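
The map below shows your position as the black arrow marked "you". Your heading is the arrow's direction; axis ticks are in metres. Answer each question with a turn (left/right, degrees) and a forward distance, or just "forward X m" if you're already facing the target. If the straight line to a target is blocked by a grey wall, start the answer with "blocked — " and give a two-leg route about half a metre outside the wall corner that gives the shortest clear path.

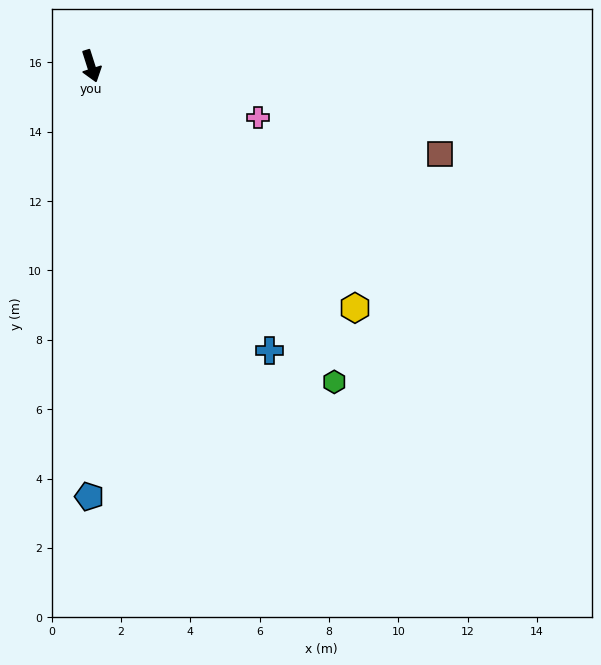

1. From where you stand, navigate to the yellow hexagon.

turn left 30°, forward 10.3 m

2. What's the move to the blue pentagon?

turn right 18°, forward 12.4 m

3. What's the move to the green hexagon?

turn left 20°, forward 11.5 m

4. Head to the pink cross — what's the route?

turn left 55°, forward 5.0 m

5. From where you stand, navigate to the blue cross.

turn left 14°, forward 9.7 m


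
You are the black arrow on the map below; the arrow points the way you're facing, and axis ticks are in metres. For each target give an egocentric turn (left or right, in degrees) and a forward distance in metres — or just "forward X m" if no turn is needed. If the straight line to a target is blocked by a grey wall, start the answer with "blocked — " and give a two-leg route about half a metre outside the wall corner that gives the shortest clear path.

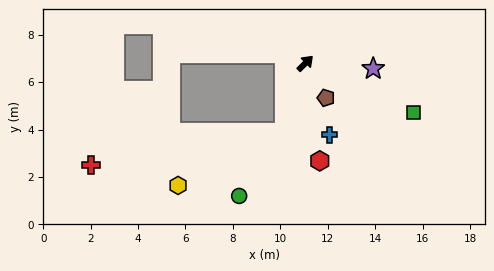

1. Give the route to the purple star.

turn right 49°, forward 2.9 m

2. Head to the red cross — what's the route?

blocked — turn right 152°, forward 3.0 m, then turn right 63°, forward 8.3 m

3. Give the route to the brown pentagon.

turn right 104°, forward 1.7 m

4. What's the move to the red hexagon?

turn right 126°, forward 4.2 m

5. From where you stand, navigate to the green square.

turn right 69°, forward 5.0 m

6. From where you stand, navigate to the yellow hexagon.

blocked — turn right 152°, forward 3.0 m, then turn right 46°, forward 5.0 m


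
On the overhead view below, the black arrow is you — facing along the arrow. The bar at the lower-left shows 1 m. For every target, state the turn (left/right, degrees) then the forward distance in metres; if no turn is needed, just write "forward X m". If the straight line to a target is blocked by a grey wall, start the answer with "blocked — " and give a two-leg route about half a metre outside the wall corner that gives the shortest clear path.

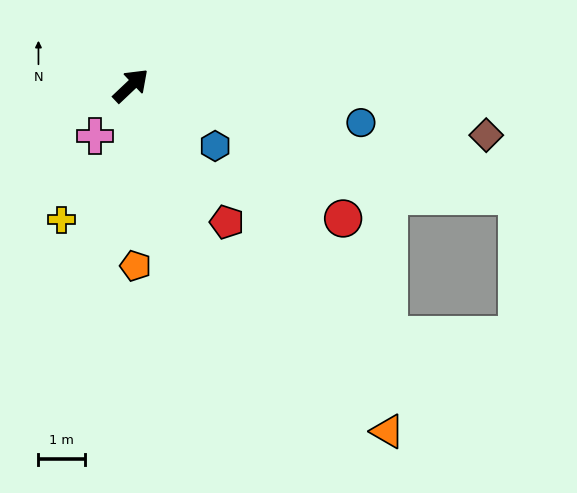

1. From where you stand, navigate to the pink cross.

turn right 169°, forward 1.3 m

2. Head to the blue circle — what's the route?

turn right 53°, forward 5.0 m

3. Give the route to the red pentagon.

turn right 98°, forward 3.6 m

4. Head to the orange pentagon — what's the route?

turn right 132°, forward 3.8 m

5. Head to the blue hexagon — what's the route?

turn right 79°, forward 2.2 m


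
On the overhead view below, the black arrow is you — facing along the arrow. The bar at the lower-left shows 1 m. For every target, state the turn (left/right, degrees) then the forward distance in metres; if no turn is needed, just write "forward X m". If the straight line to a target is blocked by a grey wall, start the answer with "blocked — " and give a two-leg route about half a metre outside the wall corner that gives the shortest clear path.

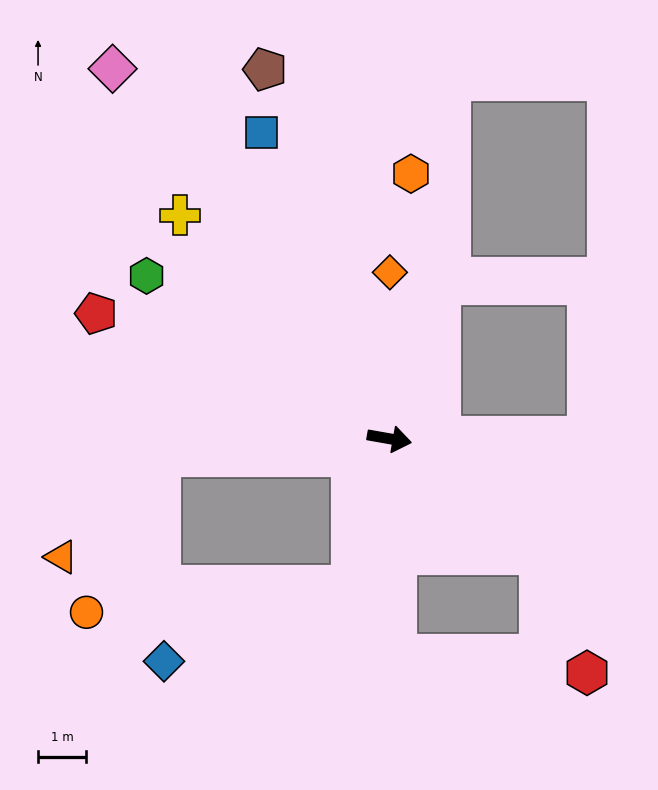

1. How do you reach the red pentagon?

turn left 167°, forward 6.7 m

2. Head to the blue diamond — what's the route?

blocked — turn right 95°, forward 3.2 m, then turn right 53°, forward 4.2 m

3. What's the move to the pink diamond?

turn left 137°, forward 9.7 m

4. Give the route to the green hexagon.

turn left 156°, forward 6.1 m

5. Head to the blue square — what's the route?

turn left 123°, forward 6.9 m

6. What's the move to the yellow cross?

turn left 143°, forward 6.4 m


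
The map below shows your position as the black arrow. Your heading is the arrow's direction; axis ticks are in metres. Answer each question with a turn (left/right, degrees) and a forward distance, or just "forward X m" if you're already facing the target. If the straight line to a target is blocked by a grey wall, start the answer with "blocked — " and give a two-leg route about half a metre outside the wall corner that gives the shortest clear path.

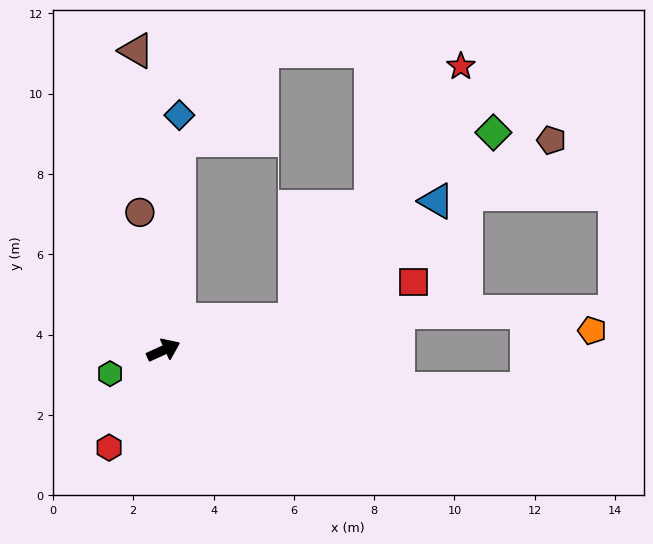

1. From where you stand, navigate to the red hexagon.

turn right 144°, forward 2.8 m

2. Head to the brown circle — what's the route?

turn left 75°, forward 3.5 m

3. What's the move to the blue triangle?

blocked — turn right 11°, forward 3.4 m, then turn left 27°, forward 4.6 m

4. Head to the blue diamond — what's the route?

turn left 62°, forward 5.9 m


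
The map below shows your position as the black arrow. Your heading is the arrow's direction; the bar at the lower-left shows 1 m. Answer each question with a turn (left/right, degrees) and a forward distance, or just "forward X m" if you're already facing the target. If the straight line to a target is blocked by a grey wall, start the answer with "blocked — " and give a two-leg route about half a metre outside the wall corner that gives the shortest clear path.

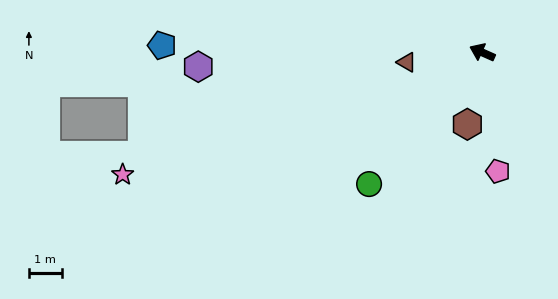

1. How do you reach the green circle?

turn left 73°, forward 5.3 m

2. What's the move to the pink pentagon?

turn left 122°, forward 3.6 m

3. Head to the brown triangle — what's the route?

turn left 31°, forward 2.3 m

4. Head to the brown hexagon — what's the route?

turn left 102°, forward 2.2 m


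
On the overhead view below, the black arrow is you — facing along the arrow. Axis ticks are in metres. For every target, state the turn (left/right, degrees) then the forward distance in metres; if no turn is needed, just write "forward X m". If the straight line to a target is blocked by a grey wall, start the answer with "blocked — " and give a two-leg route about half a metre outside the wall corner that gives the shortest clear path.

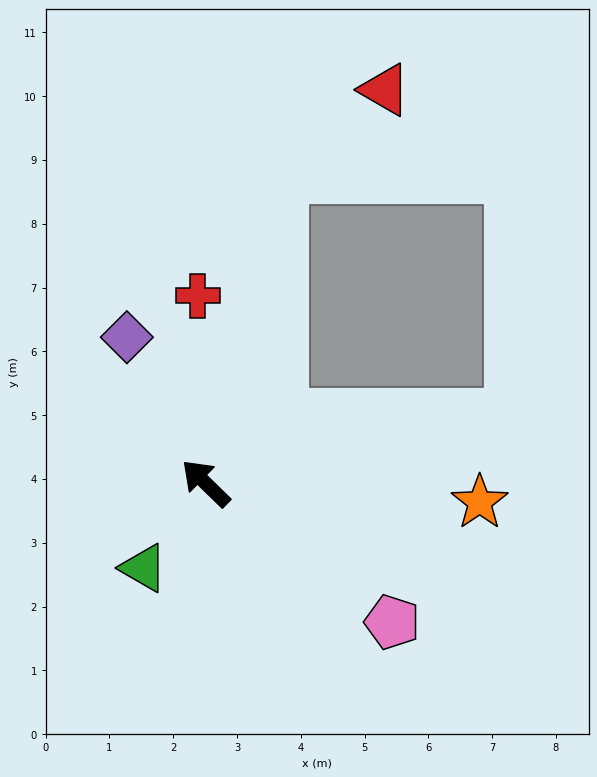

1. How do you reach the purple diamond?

turn right 17°, forward 2.6 m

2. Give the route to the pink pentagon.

turn right 172°, forward 3.6 m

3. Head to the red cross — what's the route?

turn right 43°, forward 2.9 m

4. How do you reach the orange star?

turn right 140°, forward 4.3 m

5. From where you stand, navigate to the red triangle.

blocked — turn right 60°, forward 5.0 m, then turn right 36°, forward 2.1 m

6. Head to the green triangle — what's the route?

turn left 98°, forward 1.6 m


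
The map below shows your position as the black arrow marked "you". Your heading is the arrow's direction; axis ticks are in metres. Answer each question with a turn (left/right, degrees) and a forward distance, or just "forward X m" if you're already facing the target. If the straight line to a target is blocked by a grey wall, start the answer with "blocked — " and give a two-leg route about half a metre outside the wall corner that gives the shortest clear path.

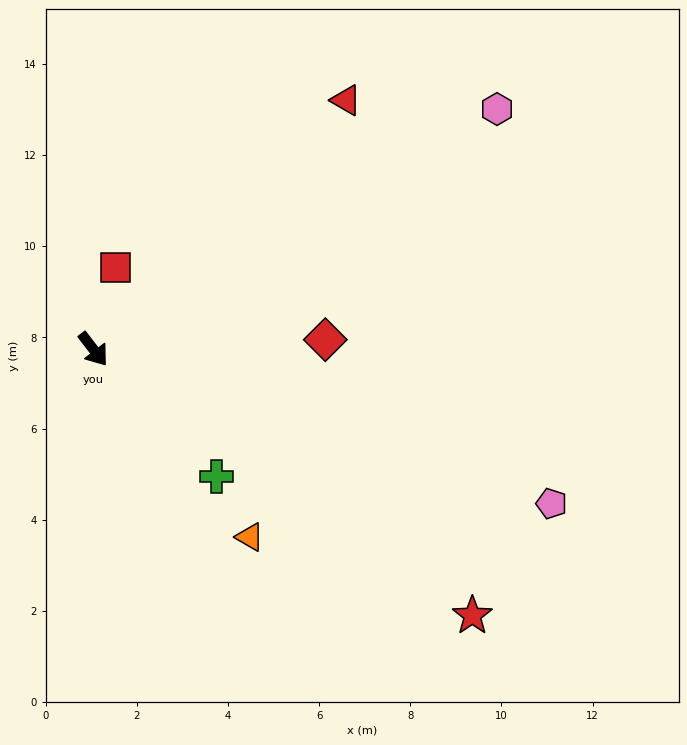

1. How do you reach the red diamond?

turn left 55°, forward 5.1 m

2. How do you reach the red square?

turn left 127°, forward 1.9 m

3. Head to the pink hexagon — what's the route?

turn left 83°, forward 10.3 m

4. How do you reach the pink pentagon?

turn left 34°, forward 10.6 m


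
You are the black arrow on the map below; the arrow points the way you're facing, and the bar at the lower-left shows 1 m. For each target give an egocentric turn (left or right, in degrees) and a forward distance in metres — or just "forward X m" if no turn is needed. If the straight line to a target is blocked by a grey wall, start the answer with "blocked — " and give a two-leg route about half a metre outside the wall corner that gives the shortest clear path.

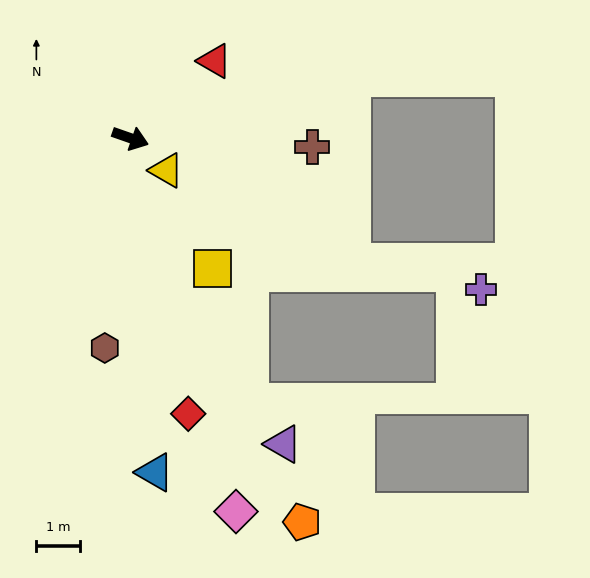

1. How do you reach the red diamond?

turn right 59°, forward 6.5 m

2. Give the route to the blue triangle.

turn right 67°, forward 7.7 m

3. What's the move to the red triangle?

turn left 62°, forward 2.6 m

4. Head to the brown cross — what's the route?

turn left 16°, forward 4.2 m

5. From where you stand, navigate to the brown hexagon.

turn right 78°, forward 4.9 m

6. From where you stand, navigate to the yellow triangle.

turn right 23°, forward 1.1 m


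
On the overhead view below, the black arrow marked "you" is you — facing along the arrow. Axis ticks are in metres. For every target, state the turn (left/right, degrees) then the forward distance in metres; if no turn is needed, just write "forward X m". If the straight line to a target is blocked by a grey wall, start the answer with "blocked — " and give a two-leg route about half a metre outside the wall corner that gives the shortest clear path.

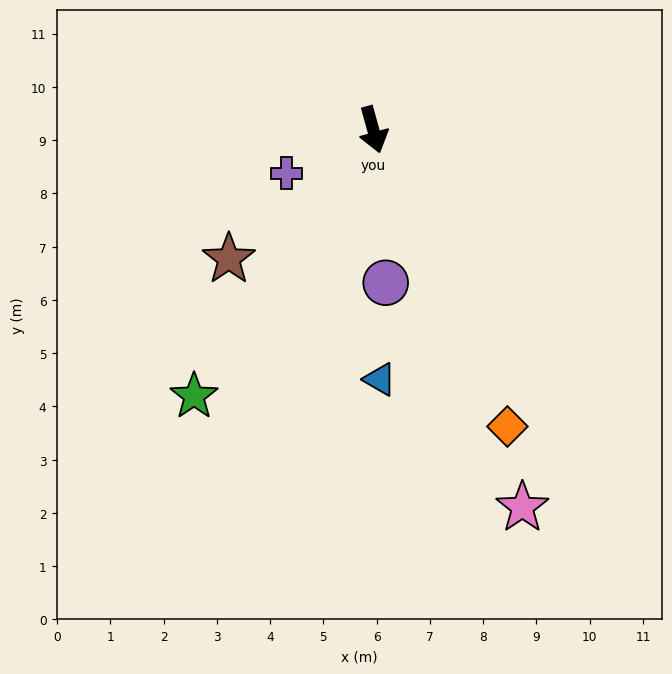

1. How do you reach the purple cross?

turn right 79°, forward 1.8 m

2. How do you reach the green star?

turn right 49°, forward 6.0 m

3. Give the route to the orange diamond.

turn left 9°, forward 6.1 m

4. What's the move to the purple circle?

turn right 11°, forward 2.9 m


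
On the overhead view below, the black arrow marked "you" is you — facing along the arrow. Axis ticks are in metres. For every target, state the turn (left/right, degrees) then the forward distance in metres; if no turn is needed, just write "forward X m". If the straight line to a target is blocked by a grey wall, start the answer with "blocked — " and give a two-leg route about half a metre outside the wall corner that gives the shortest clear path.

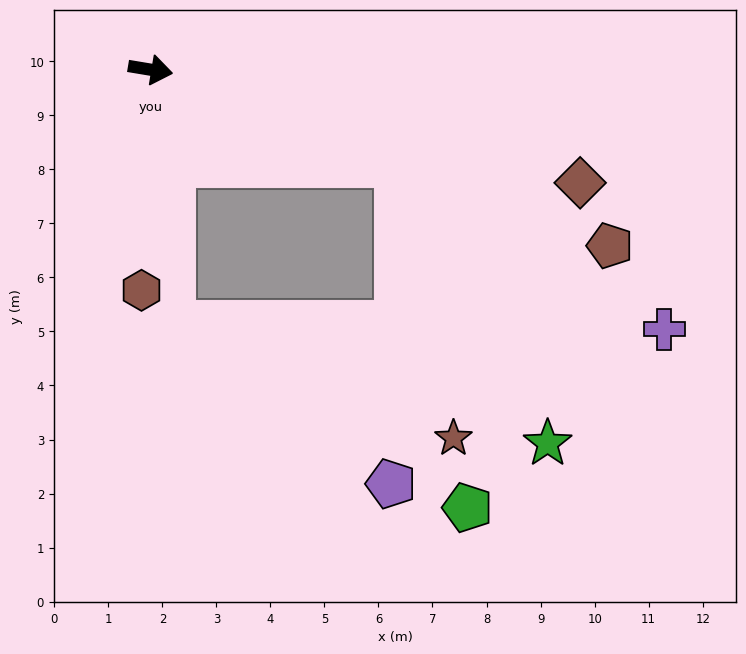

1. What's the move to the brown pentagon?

turn right 12°, forward 9.1 m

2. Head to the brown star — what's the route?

blocked — turn right 12°, forward 4.9 m, then turn right 57°, forward 5.2 m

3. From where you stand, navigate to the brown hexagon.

turn right 83°, forward 4.1 m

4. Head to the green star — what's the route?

blocked — turn right 12°, forward 4.9 m, then turn right 40°, forward 5.9 m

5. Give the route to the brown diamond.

turn right 5°, forward 8.2 m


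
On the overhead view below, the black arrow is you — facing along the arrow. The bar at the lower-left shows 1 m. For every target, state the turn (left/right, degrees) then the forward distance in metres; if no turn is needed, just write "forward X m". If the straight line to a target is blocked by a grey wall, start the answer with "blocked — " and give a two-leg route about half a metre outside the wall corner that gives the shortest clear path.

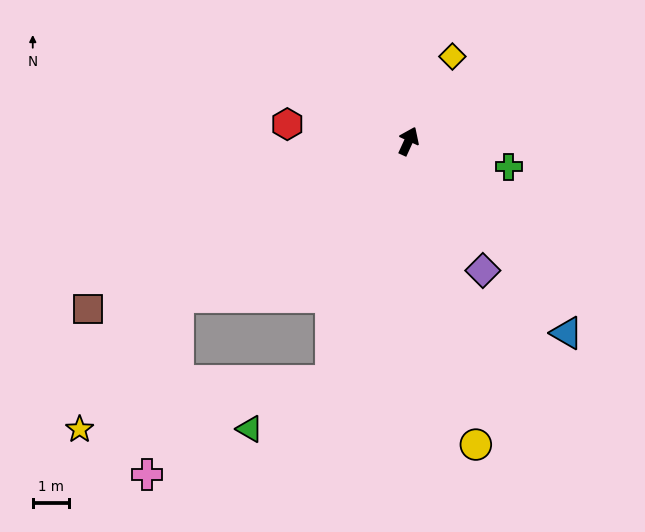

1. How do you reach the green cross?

turn right 80°, forward 2.8 m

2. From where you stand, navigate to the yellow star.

blocked — turn left 149°, forward 7.6 m, then turn left 19°, forward 4.5 m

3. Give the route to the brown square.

turn left 142°, forward 9.9 m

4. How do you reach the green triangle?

blocked — turn right 174°, forward 6.9 m, then turn right 41°, forward 2.6 m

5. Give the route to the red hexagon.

turn left 107°, forward 3.4 m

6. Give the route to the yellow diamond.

turn right 3°, forward 2.6 m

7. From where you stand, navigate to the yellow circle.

turn right 143°, forward 8.5 m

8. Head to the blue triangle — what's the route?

turn right 116°, forward 6.8 m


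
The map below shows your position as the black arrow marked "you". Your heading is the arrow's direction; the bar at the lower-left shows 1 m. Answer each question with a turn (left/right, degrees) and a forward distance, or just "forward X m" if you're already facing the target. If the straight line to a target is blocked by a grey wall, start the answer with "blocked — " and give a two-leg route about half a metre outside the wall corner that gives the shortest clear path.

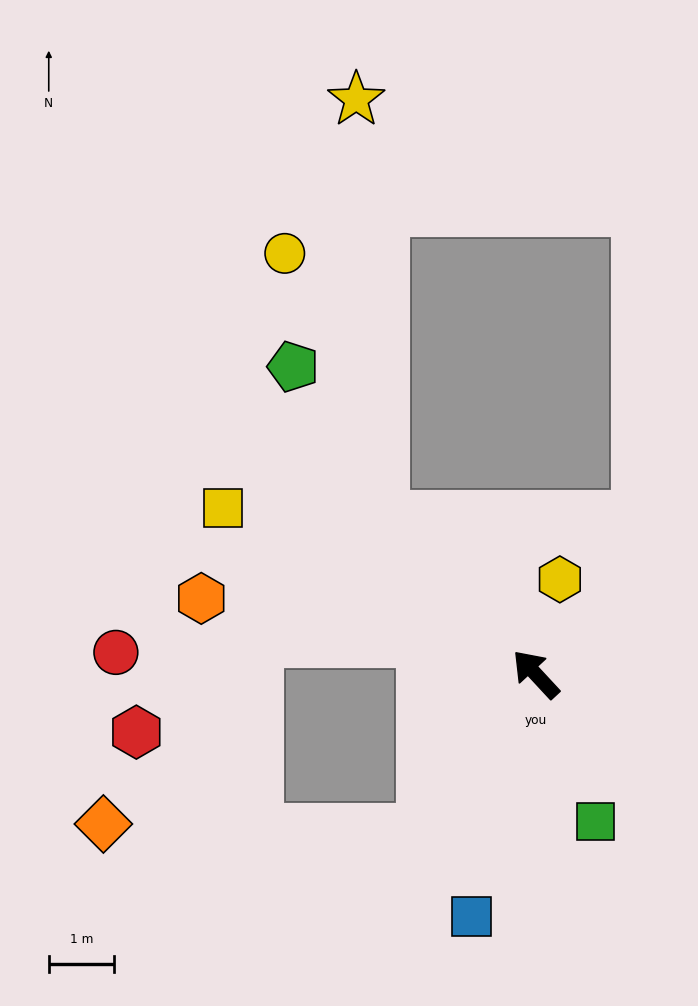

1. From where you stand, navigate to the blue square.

turn left 122°, forward 3.9 m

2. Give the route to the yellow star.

blocked — forward 3.4 m, then turn right 39°, forward 6.4 m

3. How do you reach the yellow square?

turn left 19°, forward 5.5 m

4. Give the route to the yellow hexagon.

turn right 57°, forward 1.5 m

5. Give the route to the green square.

turn left 159°, forward 2.5 m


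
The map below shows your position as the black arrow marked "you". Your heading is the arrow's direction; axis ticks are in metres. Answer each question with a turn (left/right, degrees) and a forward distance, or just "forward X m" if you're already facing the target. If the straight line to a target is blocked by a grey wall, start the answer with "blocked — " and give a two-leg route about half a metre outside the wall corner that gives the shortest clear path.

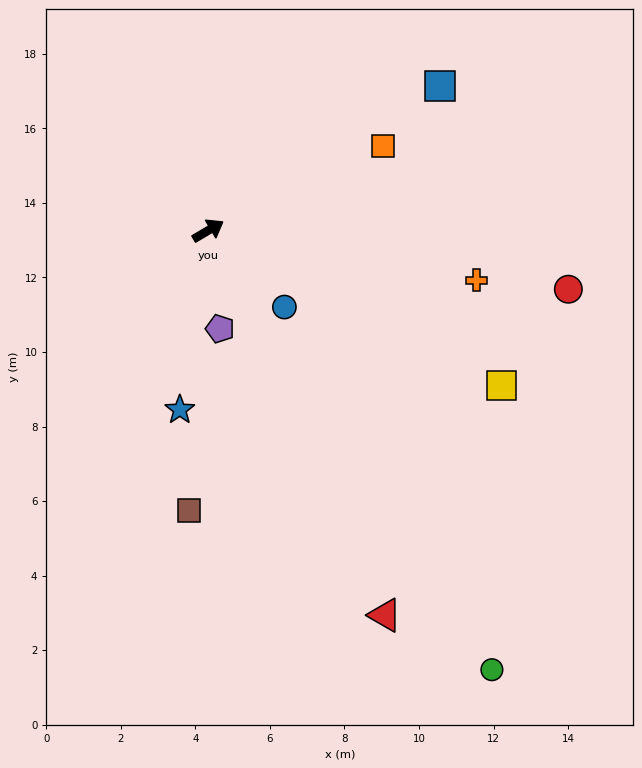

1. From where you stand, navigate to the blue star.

turn right 130°, forward 4.9 m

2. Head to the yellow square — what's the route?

turn right 58°, forward 8.9 m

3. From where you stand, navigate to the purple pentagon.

turn right 114°, forward 2.7 m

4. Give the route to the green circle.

turn right 88°, forward 14.0 m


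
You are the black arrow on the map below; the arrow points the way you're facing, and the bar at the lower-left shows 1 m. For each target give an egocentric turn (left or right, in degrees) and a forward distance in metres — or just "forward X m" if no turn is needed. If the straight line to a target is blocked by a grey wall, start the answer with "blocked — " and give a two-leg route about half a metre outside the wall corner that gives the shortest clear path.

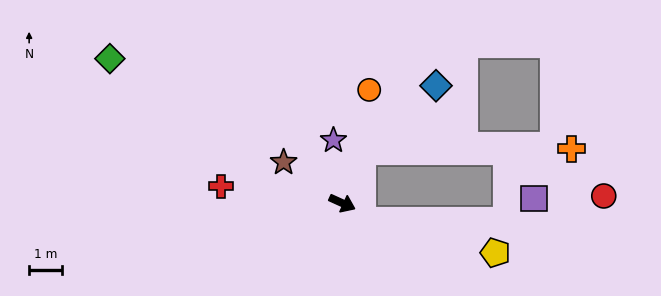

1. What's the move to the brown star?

turn left 170°, forward 2.2 m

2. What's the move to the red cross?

turn right 163°, forward 3.8 m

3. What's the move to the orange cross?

blocked — turn left 93°, forward 1.7 m, then turn right 68°, forward 6.4 m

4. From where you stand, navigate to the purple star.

turn left 122°, forward 2.0 m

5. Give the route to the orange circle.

turn left 101°, forward 3.6 m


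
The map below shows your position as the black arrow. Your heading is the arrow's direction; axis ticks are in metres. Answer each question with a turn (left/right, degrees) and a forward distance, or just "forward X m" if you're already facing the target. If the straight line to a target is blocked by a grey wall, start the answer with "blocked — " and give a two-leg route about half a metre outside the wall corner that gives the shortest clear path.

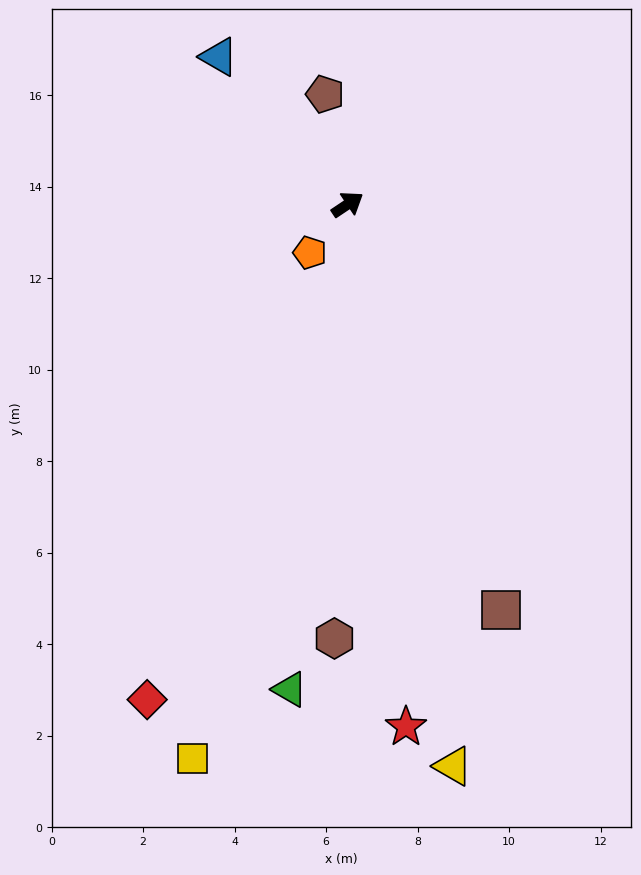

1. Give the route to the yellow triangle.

turn right 113°, forward 12.5 m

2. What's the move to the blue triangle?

turn left 97°, forward 4.3 m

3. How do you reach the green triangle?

turn right 131°, forward 10.7 m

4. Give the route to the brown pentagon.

turn left 68°, forward 2.5 m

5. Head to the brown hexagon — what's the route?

turn right 125°, forward 9.5 m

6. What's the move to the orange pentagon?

turn right 162°, forward 1.3 m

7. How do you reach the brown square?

turn right 103°, forward 9.5 m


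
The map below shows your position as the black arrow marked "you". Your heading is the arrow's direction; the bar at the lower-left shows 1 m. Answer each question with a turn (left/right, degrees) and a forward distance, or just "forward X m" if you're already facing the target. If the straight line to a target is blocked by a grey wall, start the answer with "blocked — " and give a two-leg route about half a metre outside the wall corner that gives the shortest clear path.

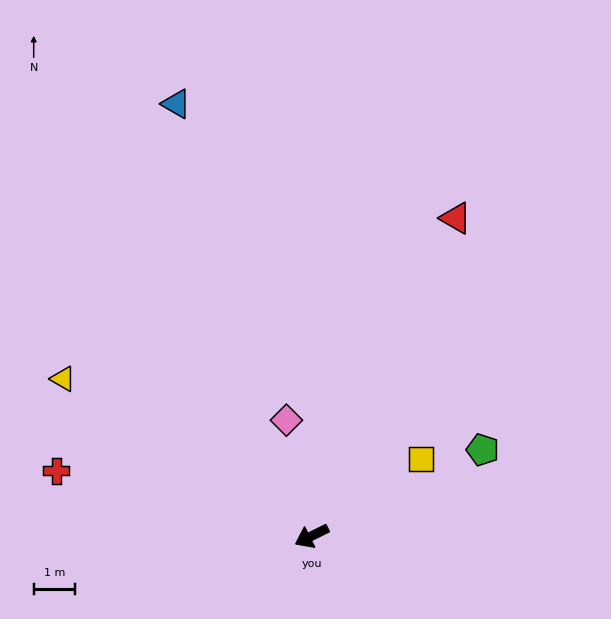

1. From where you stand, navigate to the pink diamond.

turn right 104°, forward 2.9 m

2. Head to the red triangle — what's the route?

turn right 141°, forward 8.5 m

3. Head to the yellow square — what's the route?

turn right 171°, forward 3.2 m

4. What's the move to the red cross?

turn right 41°, forward 6.4 m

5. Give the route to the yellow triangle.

turn right 59°, forward 7.1 m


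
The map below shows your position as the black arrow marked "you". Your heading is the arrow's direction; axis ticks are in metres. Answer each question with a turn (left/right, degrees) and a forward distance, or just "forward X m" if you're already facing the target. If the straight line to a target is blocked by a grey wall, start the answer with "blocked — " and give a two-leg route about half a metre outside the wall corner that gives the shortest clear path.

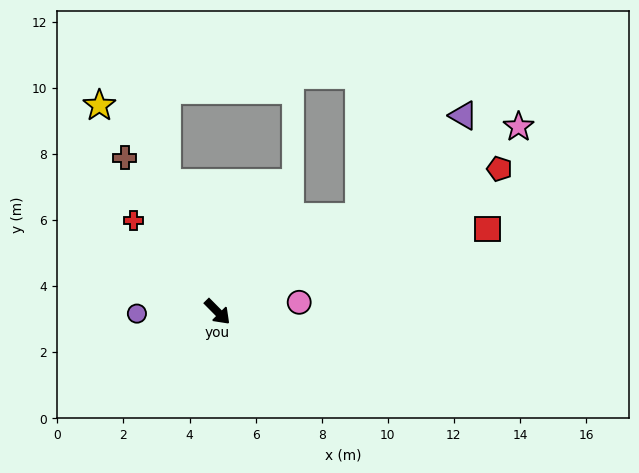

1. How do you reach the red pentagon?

turn left 72°, forward 9.6 m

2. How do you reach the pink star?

turn left 77°, forward 10.7 m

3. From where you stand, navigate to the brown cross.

turn left 166°, forward 5.4 m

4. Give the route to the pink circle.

turn left 52°, forward 2.5 m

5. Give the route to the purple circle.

turn right 133°, forward 2.4 m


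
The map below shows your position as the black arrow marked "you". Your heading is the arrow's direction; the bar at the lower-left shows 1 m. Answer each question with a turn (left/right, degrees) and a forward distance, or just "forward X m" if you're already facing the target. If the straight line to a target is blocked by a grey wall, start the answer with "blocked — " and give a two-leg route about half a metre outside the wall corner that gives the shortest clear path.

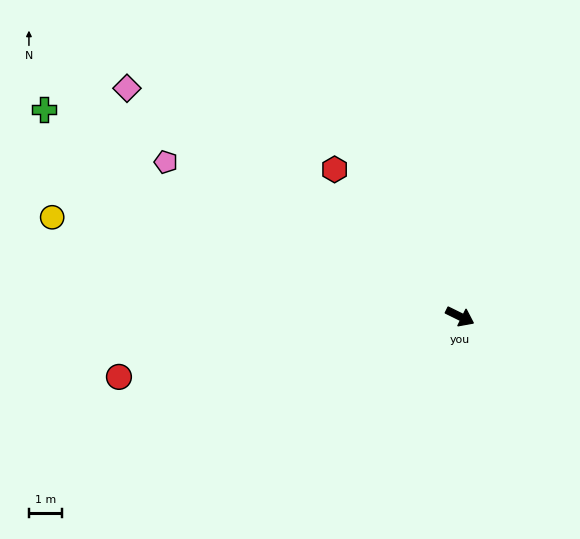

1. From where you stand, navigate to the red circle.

turn right 144°, forward 10.3 m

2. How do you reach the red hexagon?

turn left 157°, forward 5.8 m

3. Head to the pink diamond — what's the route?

turn left 172°, forward 12.0 m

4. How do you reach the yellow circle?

turn right 167°, forward 12.5 m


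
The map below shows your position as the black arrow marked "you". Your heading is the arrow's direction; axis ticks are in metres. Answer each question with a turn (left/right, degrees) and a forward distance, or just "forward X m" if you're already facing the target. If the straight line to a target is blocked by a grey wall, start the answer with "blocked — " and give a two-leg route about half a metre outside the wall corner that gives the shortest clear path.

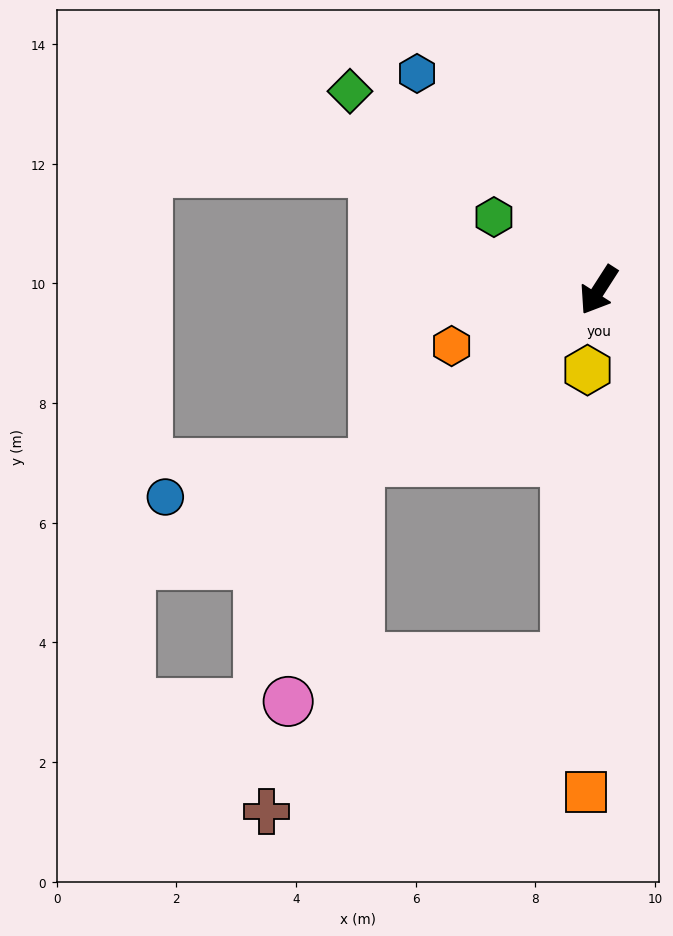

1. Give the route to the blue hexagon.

turn right 107°, forward 4.7 m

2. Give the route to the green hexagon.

turn right 92°, forward 2.1 m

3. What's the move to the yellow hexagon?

turn left 25°, forward 1.4 m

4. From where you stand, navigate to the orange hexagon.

turn right 36°, forward 2.6 m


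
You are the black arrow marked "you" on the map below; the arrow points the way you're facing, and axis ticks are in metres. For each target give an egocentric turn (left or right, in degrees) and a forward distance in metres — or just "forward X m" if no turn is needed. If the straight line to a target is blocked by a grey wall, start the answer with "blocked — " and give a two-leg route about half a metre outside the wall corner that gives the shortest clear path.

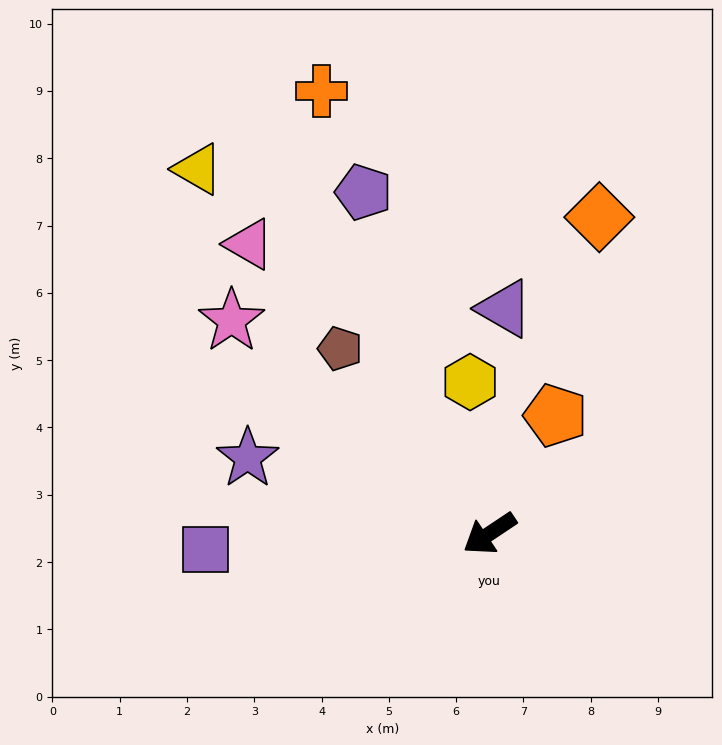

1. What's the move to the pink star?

turn right 73°, forward 5.0 m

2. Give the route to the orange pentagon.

turn right 153°, forward 2.0 m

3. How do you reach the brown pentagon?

turn right 85°, forward 3.5 m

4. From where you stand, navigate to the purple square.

turn right 31°, forward 4.2 m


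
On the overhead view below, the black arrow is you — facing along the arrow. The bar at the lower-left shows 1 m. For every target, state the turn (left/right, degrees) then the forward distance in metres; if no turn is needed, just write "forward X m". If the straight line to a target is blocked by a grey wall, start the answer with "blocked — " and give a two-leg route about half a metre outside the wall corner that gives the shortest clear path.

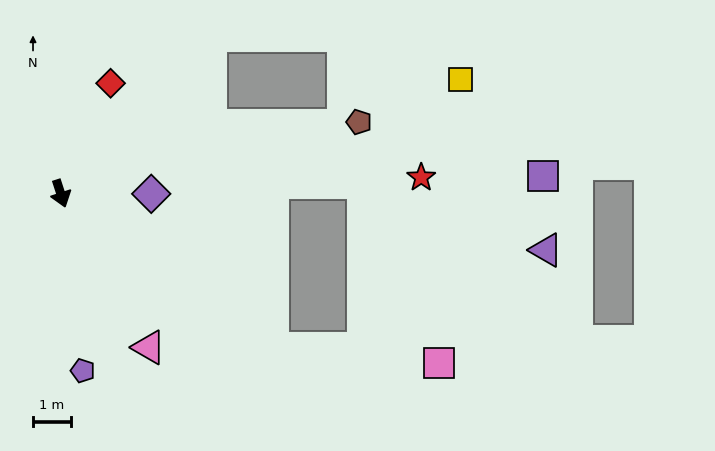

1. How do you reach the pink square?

blocked — turn left 36°, forward 7.0 m, then turn left 31°, forward 4.4 m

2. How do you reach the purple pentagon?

turn right 11°, forward 4.7 m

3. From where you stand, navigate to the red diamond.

turn left 138°, forward 3.2 m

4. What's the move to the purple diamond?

turn left 72°, forward 2.4 m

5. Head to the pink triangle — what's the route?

turn left 12°, forward 4.7 m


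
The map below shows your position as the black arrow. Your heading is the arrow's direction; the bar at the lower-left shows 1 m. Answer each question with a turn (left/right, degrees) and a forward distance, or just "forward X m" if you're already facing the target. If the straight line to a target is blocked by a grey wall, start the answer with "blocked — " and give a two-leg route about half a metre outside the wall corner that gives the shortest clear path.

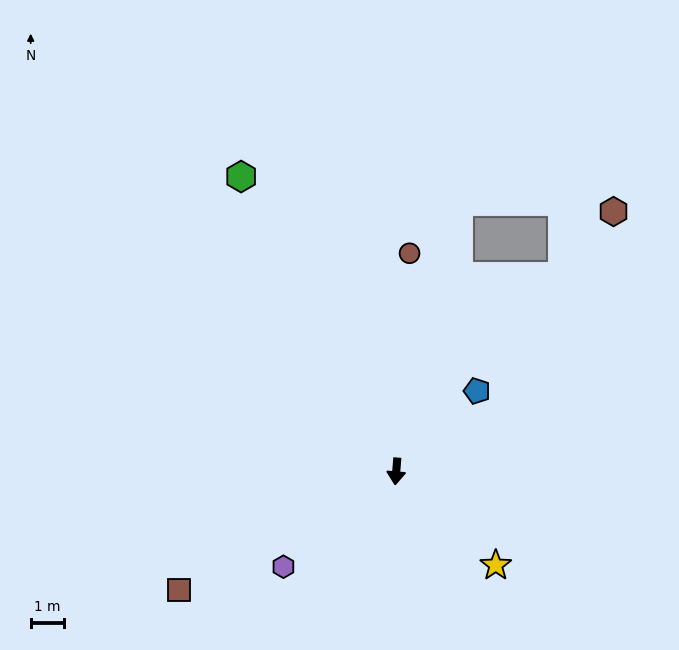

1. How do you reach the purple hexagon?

turn right 45°, forward 4.5 m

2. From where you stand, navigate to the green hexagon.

turn right 148°, forward 10.1 m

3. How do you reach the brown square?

turn right 57°, forward 7.5 m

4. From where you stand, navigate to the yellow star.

turn left 51°, forward 4.1 m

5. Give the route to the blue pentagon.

turn left 140°, forward 3.5 m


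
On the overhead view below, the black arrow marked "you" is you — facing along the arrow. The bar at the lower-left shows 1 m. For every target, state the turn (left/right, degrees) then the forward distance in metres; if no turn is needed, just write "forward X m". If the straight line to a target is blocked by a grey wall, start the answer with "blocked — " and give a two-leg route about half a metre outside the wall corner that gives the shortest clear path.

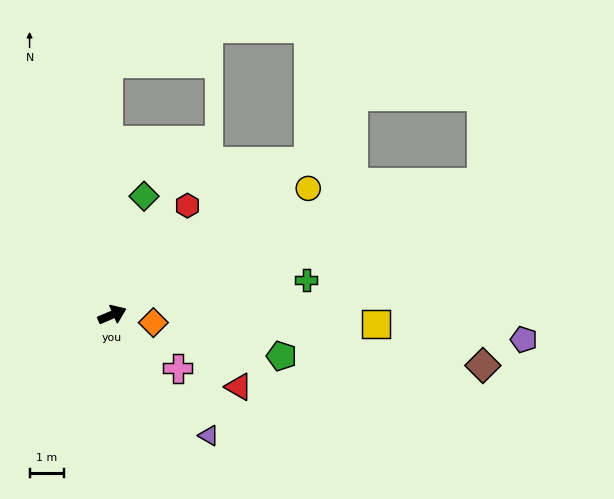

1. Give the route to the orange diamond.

turn right 34°, forward 1.2 m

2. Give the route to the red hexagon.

turn left 32°, forward 3.8 m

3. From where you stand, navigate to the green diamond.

turn left 52°, forward 3.6 m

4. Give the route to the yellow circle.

turn left 10°, forward 6.7 m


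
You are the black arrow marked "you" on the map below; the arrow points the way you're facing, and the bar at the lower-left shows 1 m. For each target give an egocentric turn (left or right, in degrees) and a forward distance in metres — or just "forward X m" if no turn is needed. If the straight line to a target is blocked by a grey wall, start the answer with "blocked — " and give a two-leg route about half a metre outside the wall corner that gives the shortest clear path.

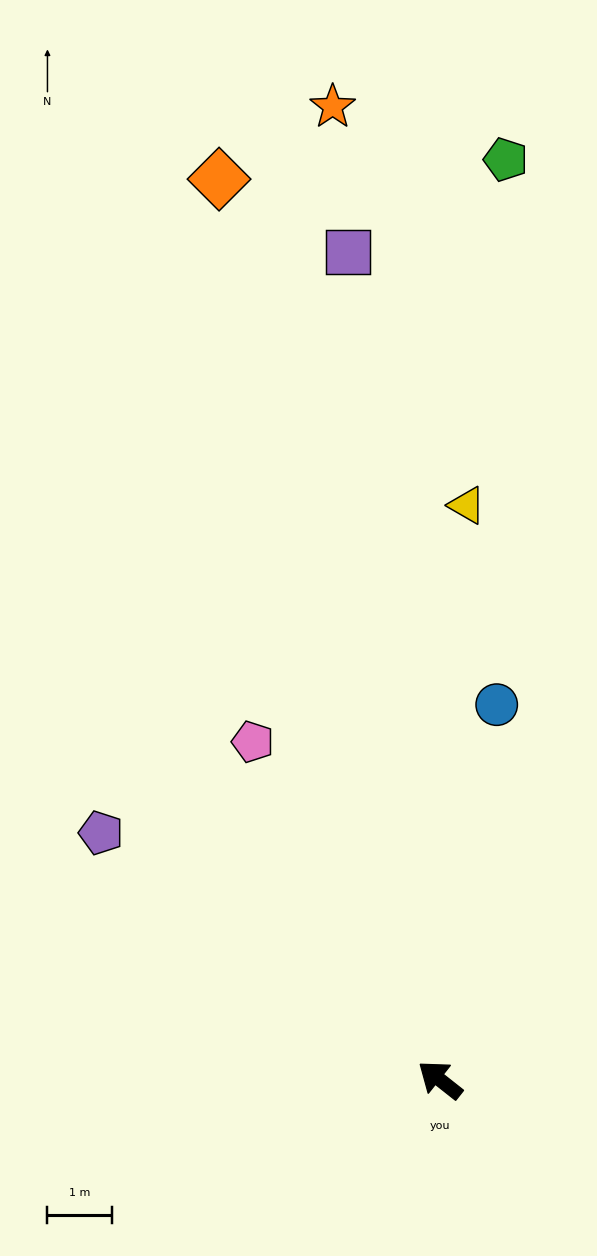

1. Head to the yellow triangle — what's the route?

turn right 54°, forward 9.0 m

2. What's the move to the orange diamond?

turn right 38°, forward 14.4 m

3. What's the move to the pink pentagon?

turn right 23°, forward 6.0 m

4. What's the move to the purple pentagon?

turn left 2°, forward 6.5 m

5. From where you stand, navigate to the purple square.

turn right 45°, forward 13.0 m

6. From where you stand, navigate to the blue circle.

turn right 60°, forward 5.9 m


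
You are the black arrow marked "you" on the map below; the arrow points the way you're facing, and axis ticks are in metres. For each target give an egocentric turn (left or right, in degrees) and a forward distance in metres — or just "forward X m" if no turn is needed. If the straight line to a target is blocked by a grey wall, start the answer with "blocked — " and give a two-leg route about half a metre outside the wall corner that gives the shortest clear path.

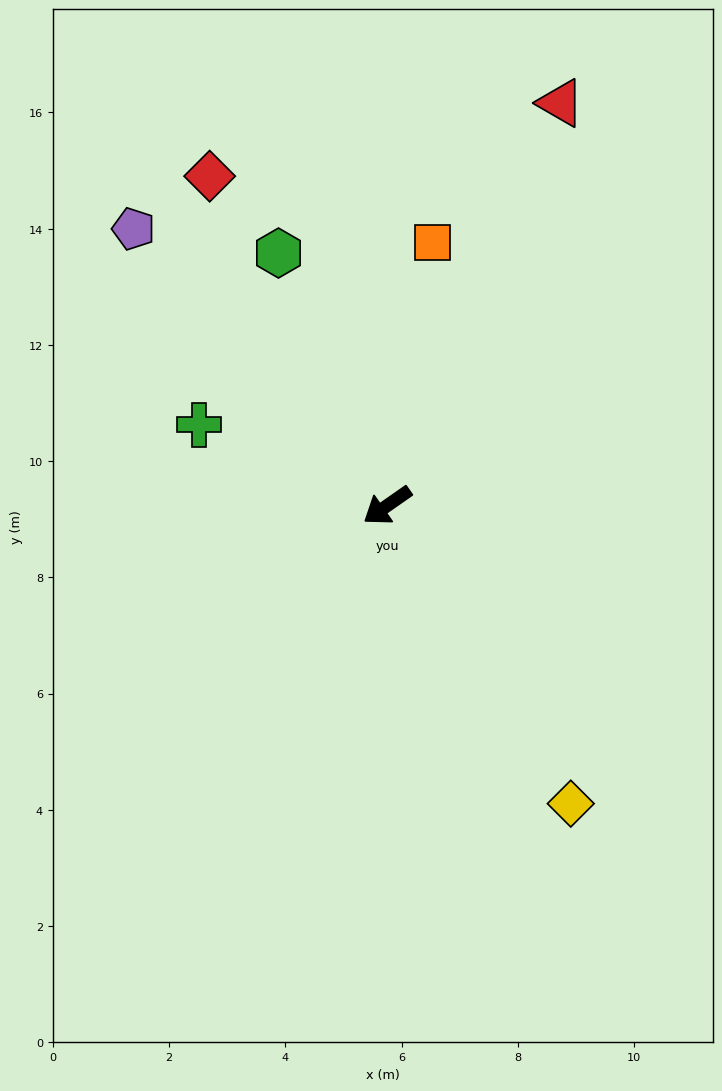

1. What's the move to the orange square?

turn right 135°, forward 4.6 m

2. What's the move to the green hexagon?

turn right 102°, forward 4.7 m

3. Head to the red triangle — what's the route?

turn right 148°, forward 7.5 m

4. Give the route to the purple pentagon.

turn right 82°, forward 6.5 m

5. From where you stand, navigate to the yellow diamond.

turn left 87°, forward 6.0 m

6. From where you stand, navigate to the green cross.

turn right 58°, forward 3.5 m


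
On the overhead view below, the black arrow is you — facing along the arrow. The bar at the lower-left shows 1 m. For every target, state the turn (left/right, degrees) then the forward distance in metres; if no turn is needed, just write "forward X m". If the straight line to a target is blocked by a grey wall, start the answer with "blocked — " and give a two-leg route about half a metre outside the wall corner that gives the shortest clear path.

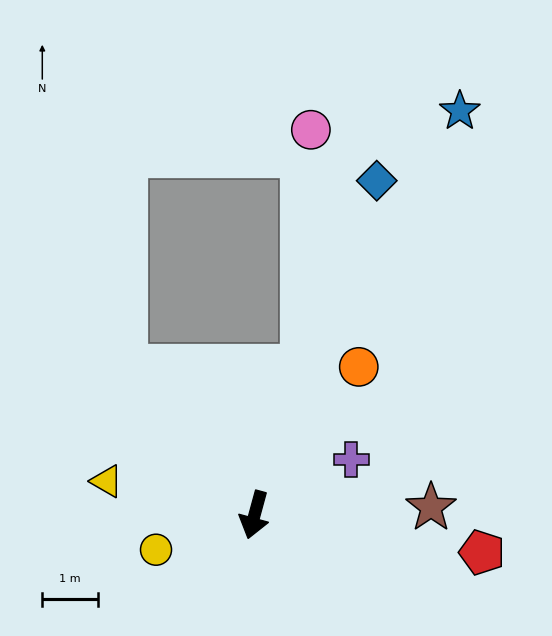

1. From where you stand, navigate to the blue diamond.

turn left 175°, forward 6.4 m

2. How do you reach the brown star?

turn left 108°, forward 3.2 m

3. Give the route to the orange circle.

turn left 160°, forward 3.3 m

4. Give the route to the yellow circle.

turn right 55°, forward 1.9 m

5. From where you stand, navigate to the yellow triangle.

turn right 88°, forward 2.7 m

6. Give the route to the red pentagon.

turn left 96°, forward 4.2 m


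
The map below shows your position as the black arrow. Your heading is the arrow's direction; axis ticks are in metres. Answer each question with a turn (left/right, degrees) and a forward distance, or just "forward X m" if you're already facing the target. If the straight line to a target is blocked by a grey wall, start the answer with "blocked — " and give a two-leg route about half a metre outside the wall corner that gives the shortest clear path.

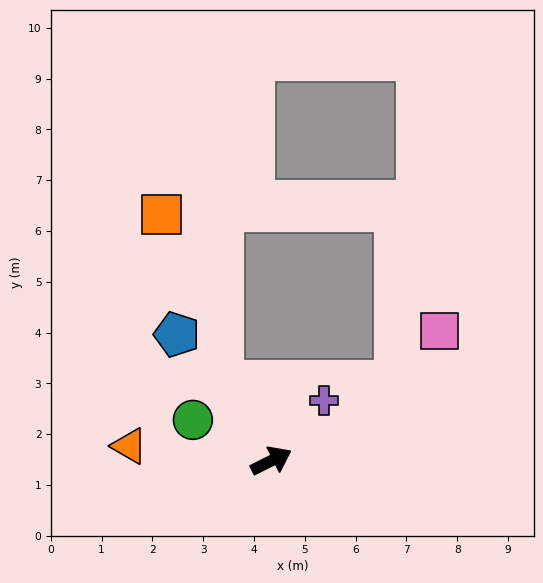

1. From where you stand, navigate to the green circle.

turn left 126°, forward 1.7 m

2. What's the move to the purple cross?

turn left 22°, forward 1.6 m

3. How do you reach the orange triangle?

turn left 148°, forward 2.8 m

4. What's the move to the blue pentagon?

turn left 100°, forward 3.1 m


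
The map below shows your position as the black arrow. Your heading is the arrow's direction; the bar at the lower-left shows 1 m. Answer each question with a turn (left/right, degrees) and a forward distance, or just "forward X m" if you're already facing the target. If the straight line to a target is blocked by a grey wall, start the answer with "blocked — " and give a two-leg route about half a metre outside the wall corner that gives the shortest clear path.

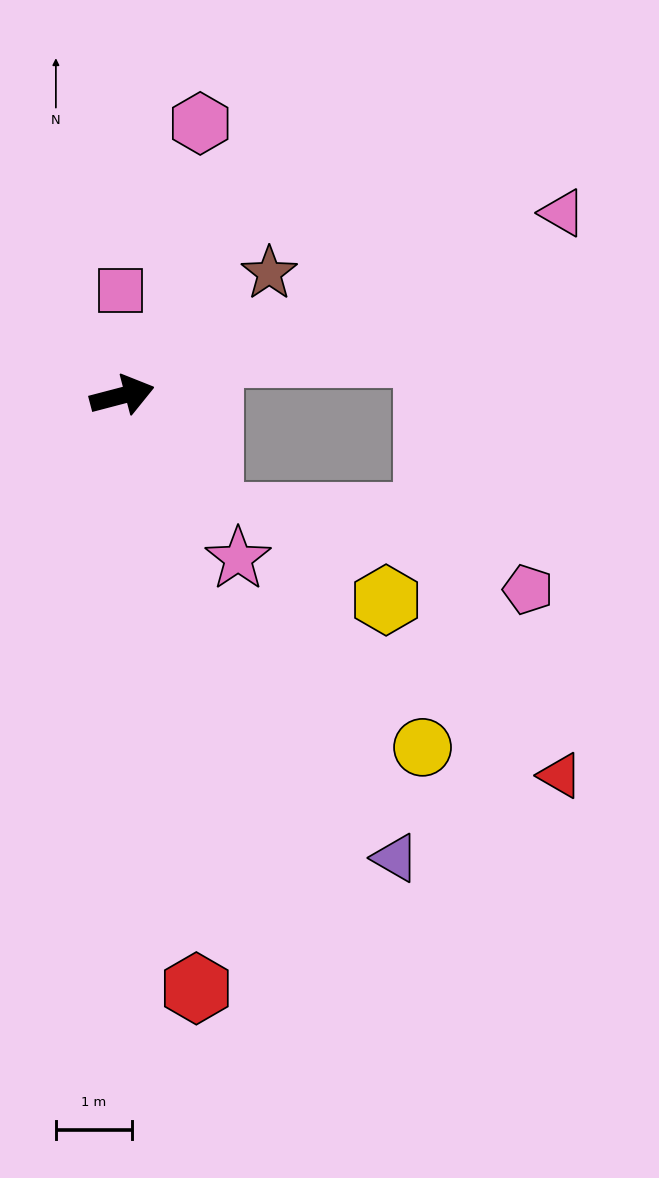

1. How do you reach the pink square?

turn left 76°, forward 1.4 m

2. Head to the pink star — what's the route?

turn right 69°, forward 2.6 m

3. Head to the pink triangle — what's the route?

turn left 8°, forward 6.3 m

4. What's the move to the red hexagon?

turn right 98°, forward 7.9 m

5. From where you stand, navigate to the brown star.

turn left 25°, forward 2.5 m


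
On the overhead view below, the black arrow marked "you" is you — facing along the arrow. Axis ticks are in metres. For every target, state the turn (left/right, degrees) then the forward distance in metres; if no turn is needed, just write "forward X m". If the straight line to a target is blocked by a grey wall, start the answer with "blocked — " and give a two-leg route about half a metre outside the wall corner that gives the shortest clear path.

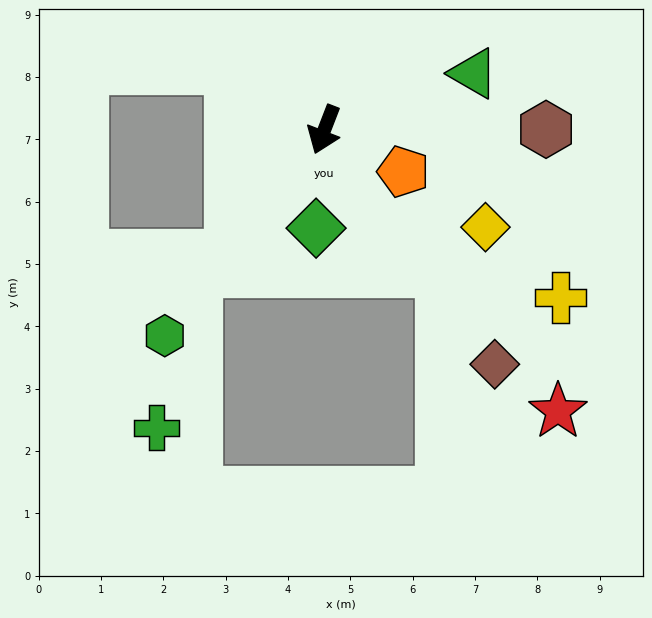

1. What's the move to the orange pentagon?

turn left 83°, forward 1.4 m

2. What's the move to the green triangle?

turn left 132°, forward 2.6 m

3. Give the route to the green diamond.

turn left 16°, forward 1.6 m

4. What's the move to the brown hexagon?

turn left 111°, forward 3.6 m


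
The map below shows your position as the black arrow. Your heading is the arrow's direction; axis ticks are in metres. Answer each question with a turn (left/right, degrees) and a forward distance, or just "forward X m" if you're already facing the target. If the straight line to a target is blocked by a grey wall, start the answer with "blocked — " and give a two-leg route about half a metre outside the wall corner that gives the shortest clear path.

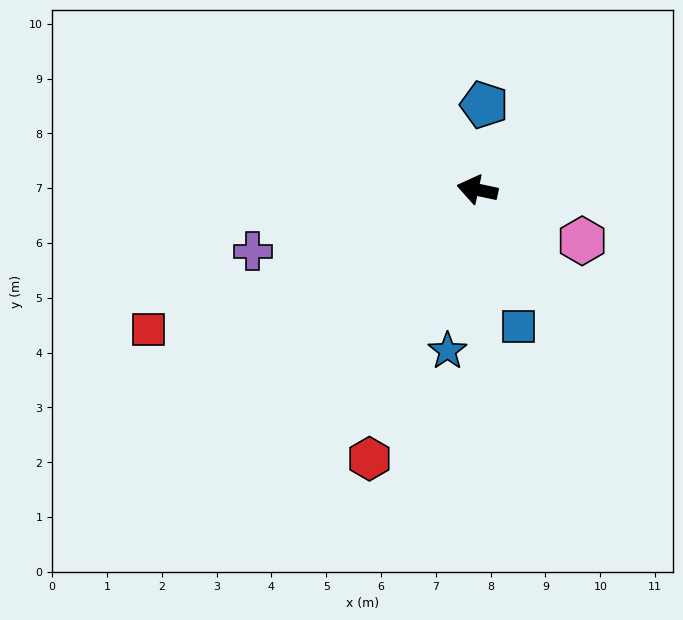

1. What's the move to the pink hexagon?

turn left 166°, forward 2.1 m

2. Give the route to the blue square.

turn left 119°, forward 2.6 m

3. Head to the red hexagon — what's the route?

turn left 80°, forward 5.3 m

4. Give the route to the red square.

turn left 35°, forward 6.5 m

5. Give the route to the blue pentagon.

turn right 83°, forward 1.6 m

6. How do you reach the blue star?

turn left 91°, forward 3.0 m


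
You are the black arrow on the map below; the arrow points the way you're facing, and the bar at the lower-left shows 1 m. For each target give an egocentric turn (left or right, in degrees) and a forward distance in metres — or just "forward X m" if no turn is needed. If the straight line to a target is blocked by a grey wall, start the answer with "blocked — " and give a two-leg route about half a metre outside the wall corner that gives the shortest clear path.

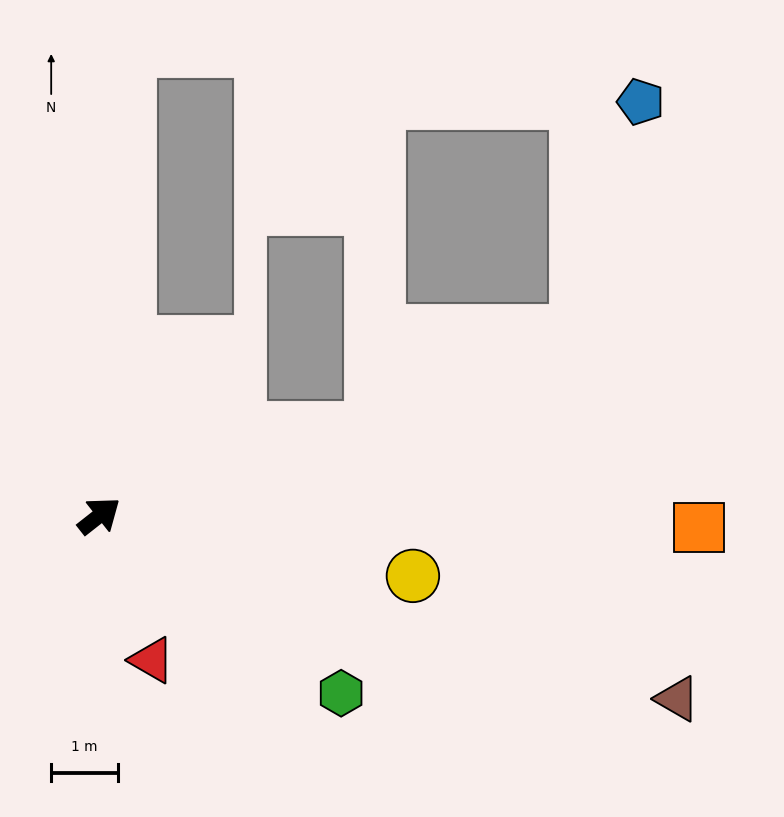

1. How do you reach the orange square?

turn right 39°, forward 8.9 m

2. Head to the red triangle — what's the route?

turn right 108°, forward 2.3 m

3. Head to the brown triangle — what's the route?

turn right 56°, forward 9.0 m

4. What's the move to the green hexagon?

turn right 74°, forward 4.5 m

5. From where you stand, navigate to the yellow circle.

turn right 49°, forward 4.8 m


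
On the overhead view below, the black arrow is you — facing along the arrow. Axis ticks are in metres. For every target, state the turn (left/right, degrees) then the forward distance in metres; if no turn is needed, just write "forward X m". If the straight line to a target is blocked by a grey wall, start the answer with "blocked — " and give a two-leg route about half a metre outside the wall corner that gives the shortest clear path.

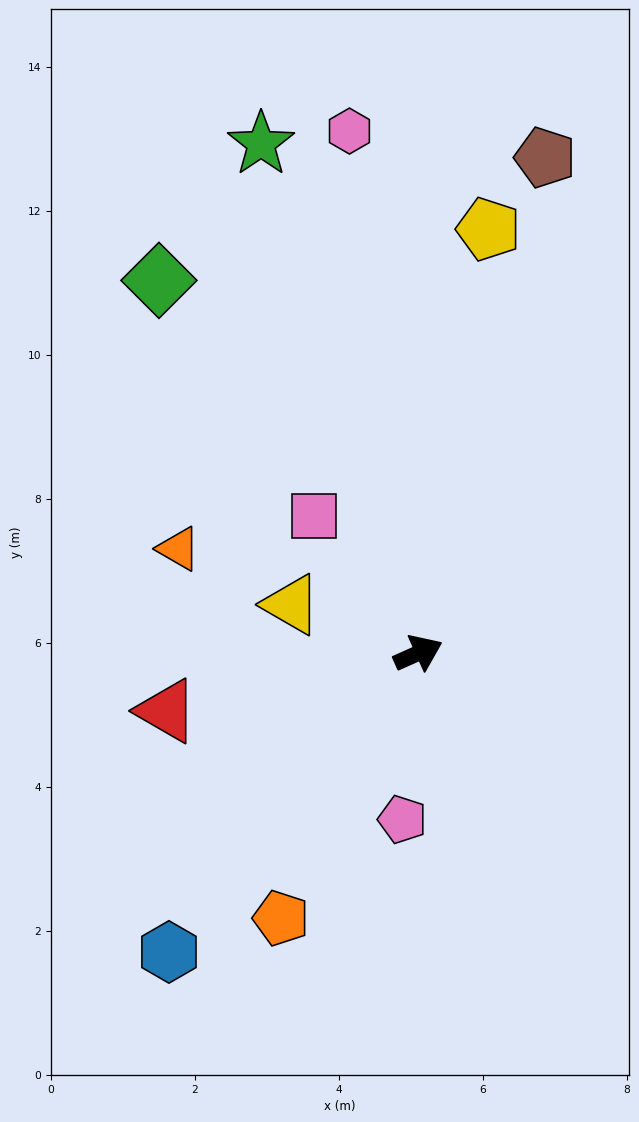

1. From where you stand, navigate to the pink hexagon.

turn left 73°, forward 7.3 m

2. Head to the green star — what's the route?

turn left 83°, forward 7.4 m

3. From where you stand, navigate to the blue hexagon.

turn right 154°, forward 5.4 m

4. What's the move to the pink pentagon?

turn right 120°, forward 2.3 m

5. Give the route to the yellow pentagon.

turn left 56°, forward 6.0 m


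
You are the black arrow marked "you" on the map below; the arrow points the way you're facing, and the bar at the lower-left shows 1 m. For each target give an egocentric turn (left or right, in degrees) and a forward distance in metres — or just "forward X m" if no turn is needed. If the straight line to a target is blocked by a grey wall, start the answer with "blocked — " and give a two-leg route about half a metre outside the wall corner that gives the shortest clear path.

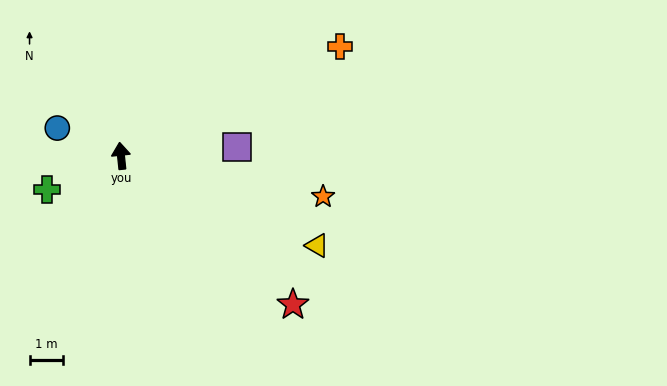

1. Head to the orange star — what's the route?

turn right 107°, forward 6.1 m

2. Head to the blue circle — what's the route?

turn left 60°, forward 2.1 m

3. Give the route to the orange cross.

turn right 69°, forward 7.2 m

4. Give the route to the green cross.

turn left 108°, forward 2.4 m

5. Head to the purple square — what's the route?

turn right 92°, forward 3.4 m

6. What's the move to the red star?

turn right 137°, forward 6.7 m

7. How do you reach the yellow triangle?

turn right 121°, forward 6.4 m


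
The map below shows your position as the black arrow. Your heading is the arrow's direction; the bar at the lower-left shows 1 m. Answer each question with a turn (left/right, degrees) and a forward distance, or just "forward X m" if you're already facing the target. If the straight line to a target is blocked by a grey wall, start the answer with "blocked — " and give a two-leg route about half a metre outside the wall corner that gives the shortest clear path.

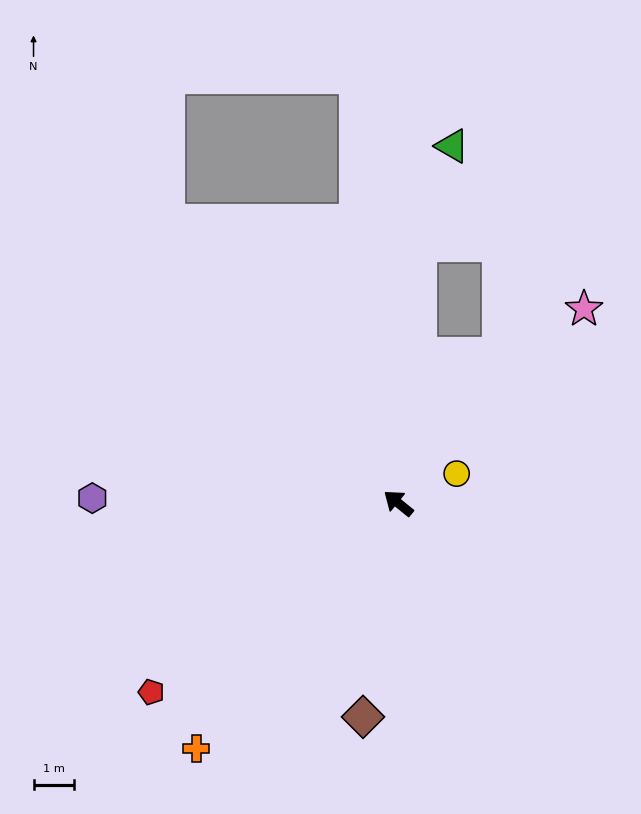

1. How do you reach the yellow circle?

turn right 114°, forward 1.6 m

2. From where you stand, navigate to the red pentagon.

turn left 76°, forward 7.6 m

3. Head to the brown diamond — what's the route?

turn left 120°, forward 5.3 m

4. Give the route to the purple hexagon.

turn left 38°, forward 7.5 m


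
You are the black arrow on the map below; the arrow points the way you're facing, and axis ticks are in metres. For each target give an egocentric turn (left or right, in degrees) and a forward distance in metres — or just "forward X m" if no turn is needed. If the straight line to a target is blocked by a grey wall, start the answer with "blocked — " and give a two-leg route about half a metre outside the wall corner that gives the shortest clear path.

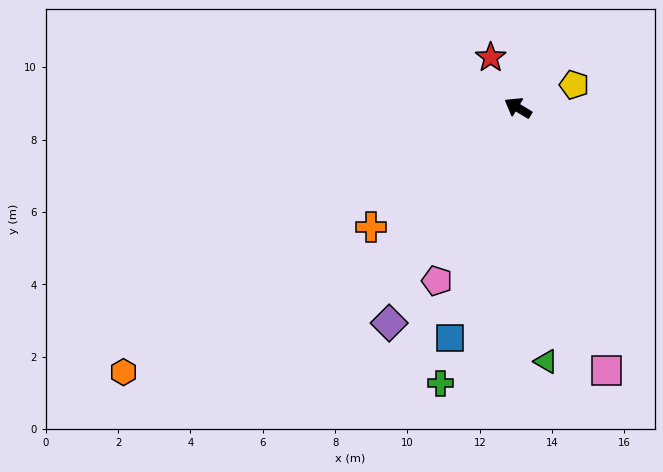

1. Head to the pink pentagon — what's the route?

turn left 96°, forward 5.3 m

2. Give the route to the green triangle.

turn left 127°, forward 7.1 m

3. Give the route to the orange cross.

turn left 70°, forward 5.2 m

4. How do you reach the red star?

turn right 31°, forward 1.6 m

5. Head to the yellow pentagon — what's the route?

turn right 127°, forward 1.7 m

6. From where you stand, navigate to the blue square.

turn left 105°, forward 6.6 m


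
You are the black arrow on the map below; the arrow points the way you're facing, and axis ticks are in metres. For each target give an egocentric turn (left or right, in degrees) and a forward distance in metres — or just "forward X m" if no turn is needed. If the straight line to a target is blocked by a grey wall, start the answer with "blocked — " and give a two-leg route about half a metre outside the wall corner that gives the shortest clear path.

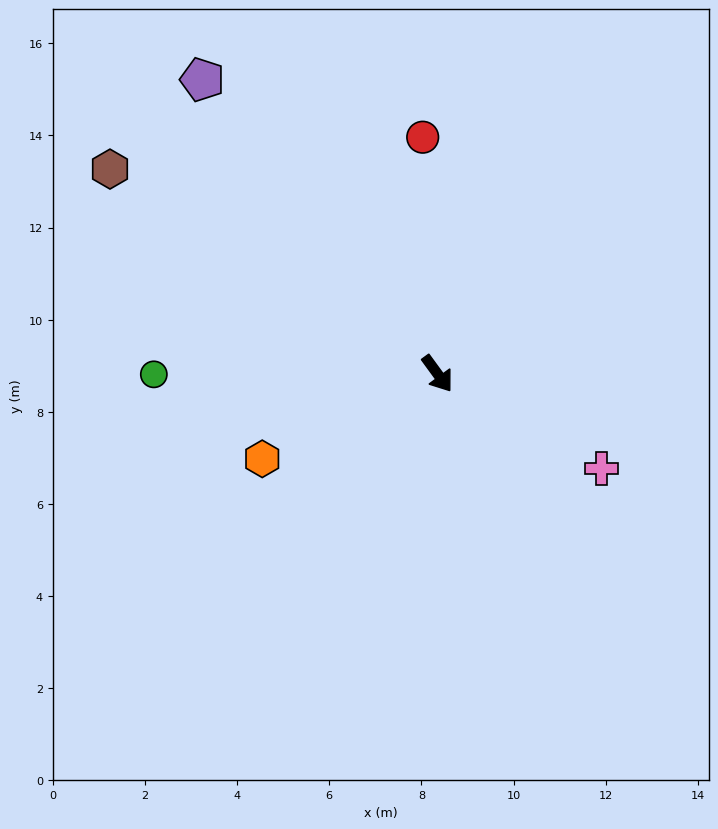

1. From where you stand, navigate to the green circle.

turn right 126°, forward 6.2 m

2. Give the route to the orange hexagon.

turn right 100°, forward 4.2 m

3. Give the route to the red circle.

turn left 147°, forward 5.1 m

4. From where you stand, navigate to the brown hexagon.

turn right 158°, forward 8.4 m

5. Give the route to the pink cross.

turn left 24°, forward 4.1 m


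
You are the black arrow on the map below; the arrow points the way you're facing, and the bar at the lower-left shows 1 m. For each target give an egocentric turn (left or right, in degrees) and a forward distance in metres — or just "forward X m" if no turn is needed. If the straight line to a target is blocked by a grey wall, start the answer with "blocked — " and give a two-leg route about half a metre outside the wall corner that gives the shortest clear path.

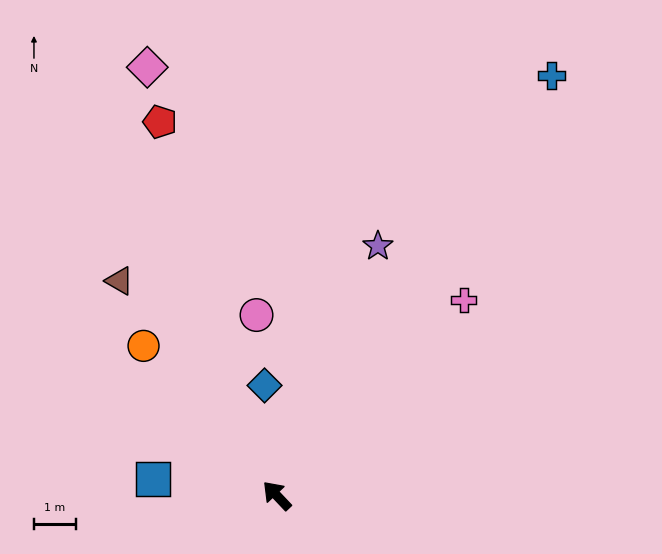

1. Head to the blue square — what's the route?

turn left 39°, forward 3.0 m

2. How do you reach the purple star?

turn right 65°, forward 6.4 m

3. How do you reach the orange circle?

forward 4.8 m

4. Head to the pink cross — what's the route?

turn right 87°, forward 6.5 m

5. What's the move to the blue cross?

turn right 77°, forward 12.0 m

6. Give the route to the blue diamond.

turn right 37°, forward 2.6 m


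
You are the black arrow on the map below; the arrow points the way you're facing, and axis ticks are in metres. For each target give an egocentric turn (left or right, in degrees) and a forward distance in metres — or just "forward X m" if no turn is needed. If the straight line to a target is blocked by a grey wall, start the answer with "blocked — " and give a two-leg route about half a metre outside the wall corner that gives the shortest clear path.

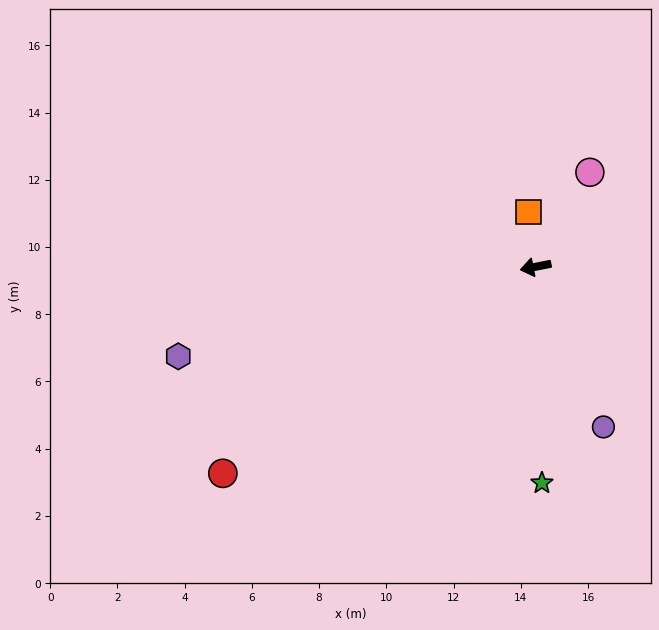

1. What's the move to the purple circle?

turn left 102°, forward 5.2 m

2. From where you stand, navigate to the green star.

turn left 81°, forward 6.4 m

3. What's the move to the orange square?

turn right 94°, forward 1.6 m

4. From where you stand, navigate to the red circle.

turn left 22°, forward 11.2 m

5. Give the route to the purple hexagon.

turn left 3°, forward 11.0 m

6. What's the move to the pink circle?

turn right 131°, forward 3.2 m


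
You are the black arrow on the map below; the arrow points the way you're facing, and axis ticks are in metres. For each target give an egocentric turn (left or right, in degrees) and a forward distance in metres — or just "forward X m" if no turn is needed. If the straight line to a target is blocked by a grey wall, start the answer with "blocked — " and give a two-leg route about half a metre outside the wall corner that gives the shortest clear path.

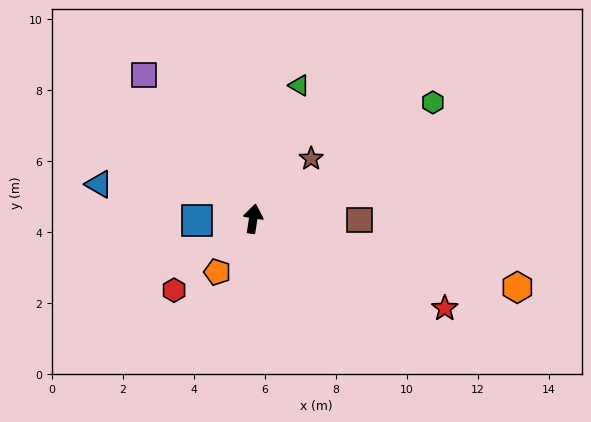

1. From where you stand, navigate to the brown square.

turn right 82°, forward 3.0 m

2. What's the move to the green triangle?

turn right 10°, forward 4.0 m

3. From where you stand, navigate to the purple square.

turn left 46°, forward 5.1 m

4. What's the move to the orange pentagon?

turn left 155°, forward 1.8 m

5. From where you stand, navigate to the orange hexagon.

turn right 96°, forward 7.7 m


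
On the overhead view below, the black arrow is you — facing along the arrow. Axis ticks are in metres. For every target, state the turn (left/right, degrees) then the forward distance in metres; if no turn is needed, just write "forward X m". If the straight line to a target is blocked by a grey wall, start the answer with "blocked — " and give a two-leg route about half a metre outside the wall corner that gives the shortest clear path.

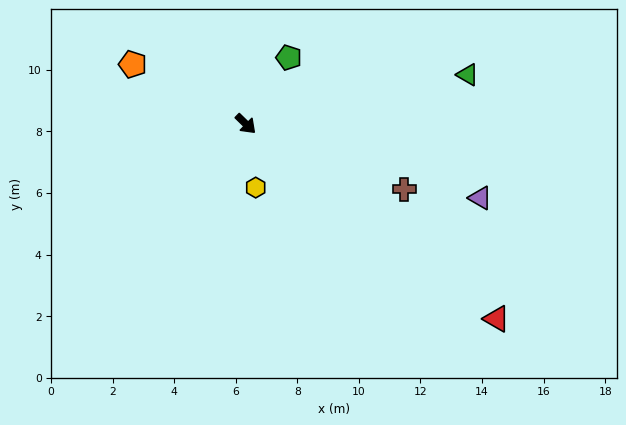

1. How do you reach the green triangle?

turn left 57°, forward 7.4 m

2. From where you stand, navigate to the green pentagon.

turn left 101°, forward 2.6 m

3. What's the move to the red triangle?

turn left 6°, forward 10.3 m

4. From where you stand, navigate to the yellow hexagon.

turn right 37°, forward 2.1 m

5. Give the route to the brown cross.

turn left 22°, forward 5.6 m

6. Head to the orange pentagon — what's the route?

turn right 163°, forward 4.2 m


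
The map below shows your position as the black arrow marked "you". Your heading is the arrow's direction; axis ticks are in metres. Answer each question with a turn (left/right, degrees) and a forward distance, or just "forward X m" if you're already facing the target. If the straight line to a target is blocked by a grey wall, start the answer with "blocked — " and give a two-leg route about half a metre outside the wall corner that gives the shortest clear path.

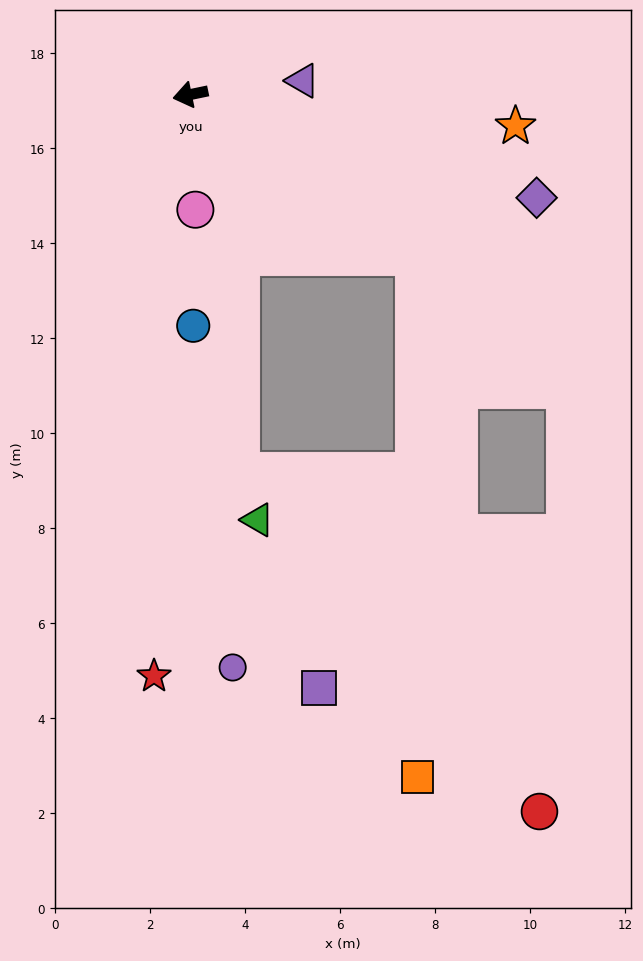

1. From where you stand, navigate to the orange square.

blocked — turn left 133°, forward 5.8 m, then turn right 55°, forward 11.0 m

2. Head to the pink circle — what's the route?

turn left 81°, forward 2.4 m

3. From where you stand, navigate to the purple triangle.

turn left 175°, forward 2.4 m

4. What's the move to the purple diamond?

turn left 152°, forward 7.6 m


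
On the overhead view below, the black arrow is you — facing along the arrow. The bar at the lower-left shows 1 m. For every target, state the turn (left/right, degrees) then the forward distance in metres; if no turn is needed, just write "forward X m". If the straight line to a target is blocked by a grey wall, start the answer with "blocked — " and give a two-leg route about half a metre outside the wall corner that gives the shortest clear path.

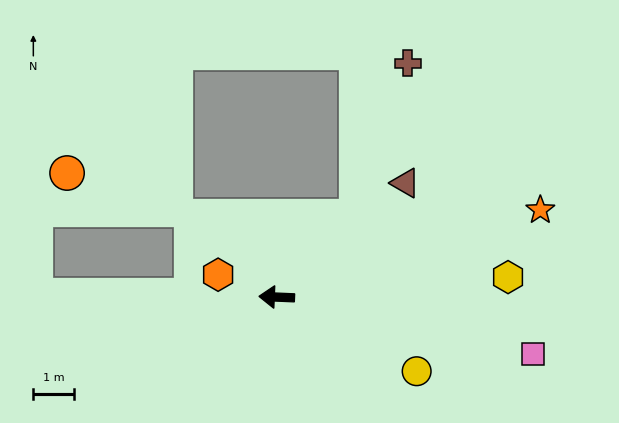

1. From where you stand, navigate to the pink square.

turn left 170°, forward 6.5 m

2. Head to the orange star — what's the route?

turn right 159°, forward 6.9 m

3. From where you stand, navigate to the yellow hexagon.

turn right 173°, forward 5.7 m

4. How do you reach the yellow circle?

turn left 154°, forward 3.9 m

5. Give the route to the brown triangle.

turn right 136°, forward 4.2 m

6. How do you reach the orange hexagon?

turn right 19°, forward 1.5 m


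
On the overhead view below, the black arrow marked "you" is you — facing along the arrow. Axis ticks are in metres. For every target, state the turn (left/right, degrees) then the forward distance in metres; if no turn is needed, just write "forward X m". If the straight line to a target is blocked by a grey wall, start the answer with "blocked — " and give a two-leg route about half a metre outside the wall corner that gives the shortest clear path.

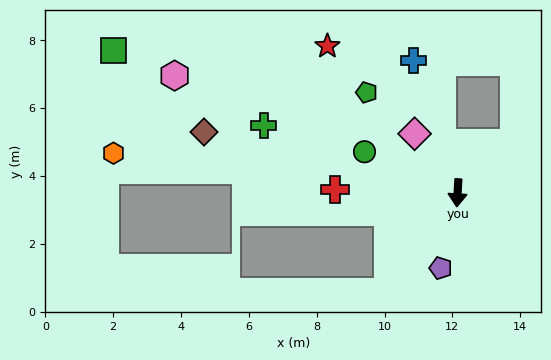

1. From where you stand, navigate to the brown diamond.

turn right 100°, forward 7.7 m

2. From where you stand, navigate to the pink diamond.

turn right 141°, forward 2.2 m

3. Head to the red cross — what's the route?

turn right 88°, forward 3.6 m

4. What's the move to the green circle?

turn right 110°, forward 3.0 m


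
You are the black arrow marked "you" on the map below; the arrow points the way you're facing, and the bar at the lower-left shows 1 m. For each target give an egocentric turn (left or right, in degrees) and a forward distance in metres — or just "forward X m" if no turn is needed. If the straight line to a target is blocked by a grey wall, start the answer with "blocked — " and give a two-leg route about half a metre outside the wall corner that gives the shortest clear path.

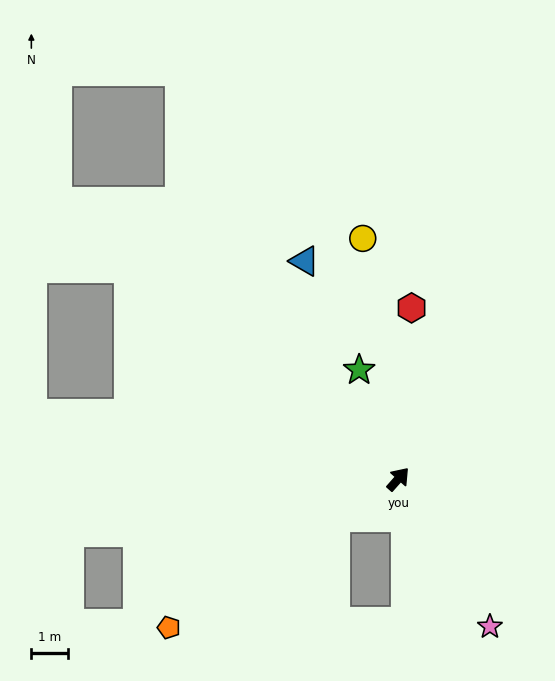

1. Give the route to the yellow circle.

turn left 50°, forward 6.7 m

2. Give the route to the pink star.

turn right 107°, forward 4.8 m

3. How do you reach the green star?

turn left 61°, forward 3.2 m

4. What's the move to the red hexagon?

turn left 37°, forward 4.7 m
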